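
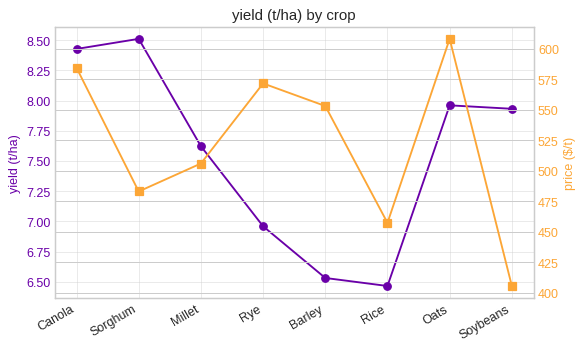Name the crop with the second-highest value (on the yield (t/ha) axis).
Canola

Top 3 (on the yield (t/ha) axis): Sorghum ≈ 8.6, Canola ≈ 8.4, Oats ≈ 8.0.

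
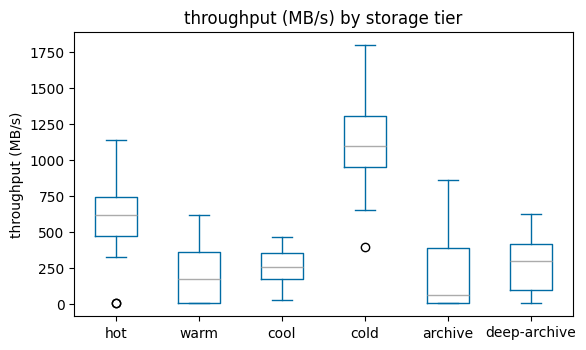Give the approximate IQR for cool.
Q3 ≈ 400, Q1 ≈ 200; IQR ≈ 200.

≈ 200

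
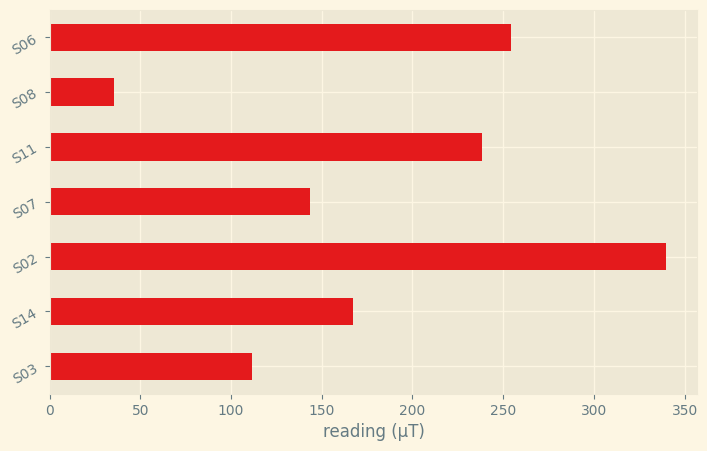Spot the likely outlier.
S02

S02 ≈ 350; the rest sit between ≈ 50 and ≈ 250.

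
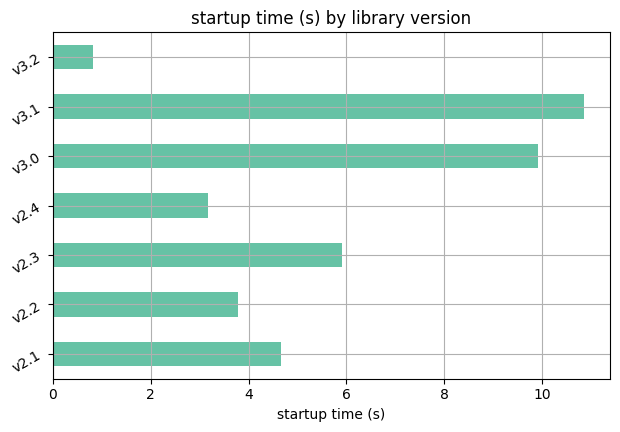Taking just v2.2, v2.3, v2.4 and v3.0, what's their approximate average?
≈ 6

(4 + 6 + 3 + 10) / 4 ≈ 6.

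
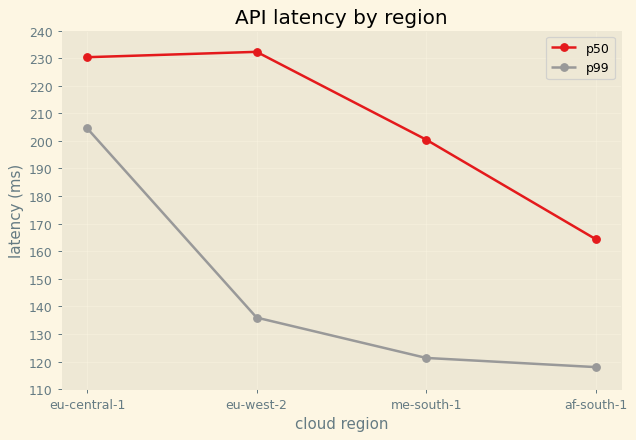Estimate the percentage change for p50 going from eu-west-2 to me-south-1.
≈ -13%

eu-west-2 ≈ 230, me-south-1 ≈ 200; (200 − 230) / 230 ≈ -13%.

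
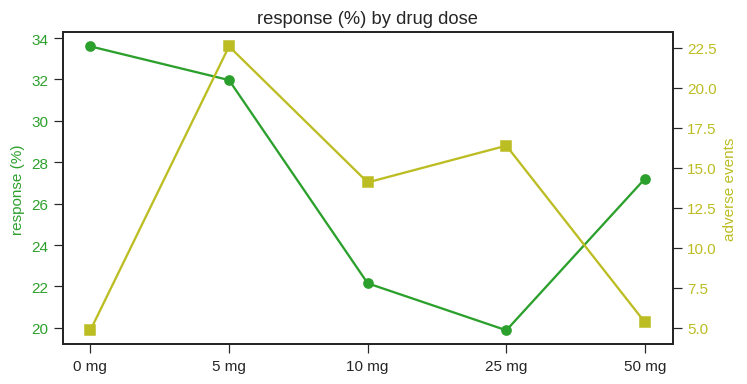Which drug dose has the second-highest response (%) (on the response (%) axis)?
Top 3 (on the response (%) axis): 0 mg ≈ 34, 5 mg ≈ 32, 50 mg ≈ 28.

5 mg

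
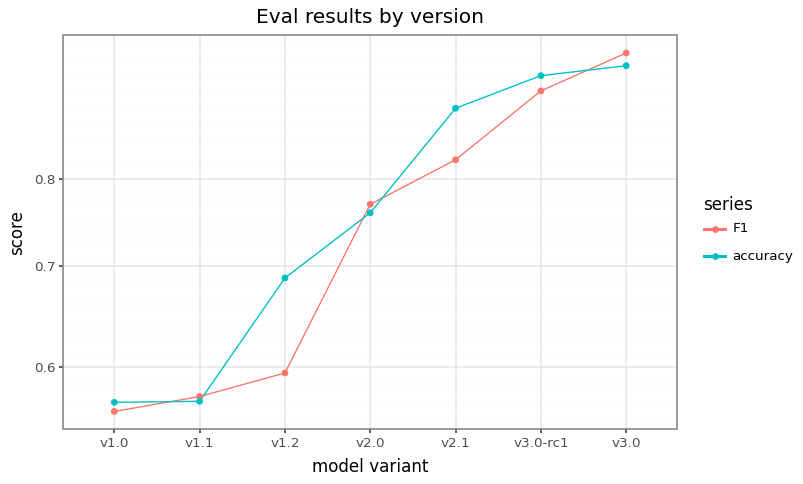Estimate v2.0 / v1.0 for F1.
≈ 1.36×

v2.0 ≈ 0.75, v1.0 ≈ 0.55; 0.75/0.55 ≈ 1.36.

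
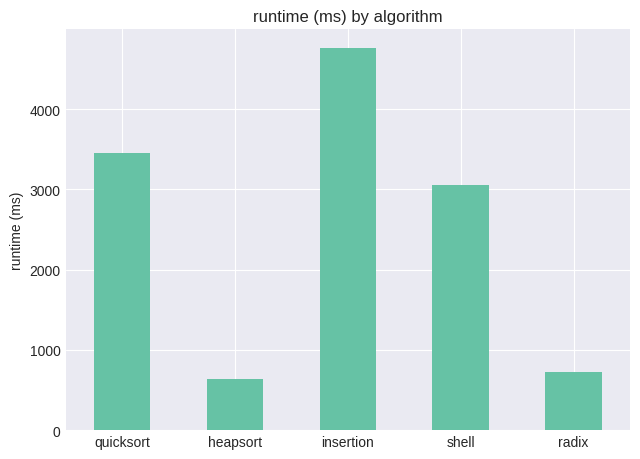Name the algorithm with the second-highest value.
quicksort

Top 3: insertion ≈ 5000, quicksort ≈ 3500, shell ≈ 3000.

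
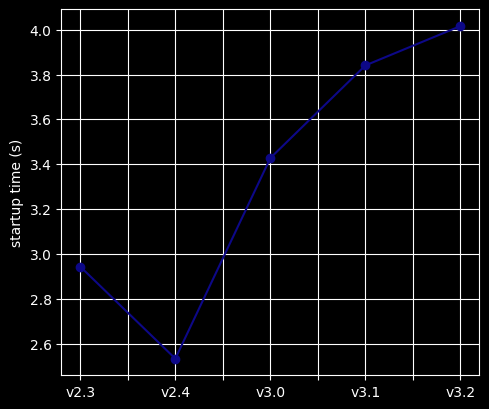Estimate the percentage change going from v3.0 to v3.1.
≈ +11.8%

v3.0 ≈ 3.4, v3.1 ≈ 3.8; (3.8 − 3.4) / 3.4 ≈ +11.8%.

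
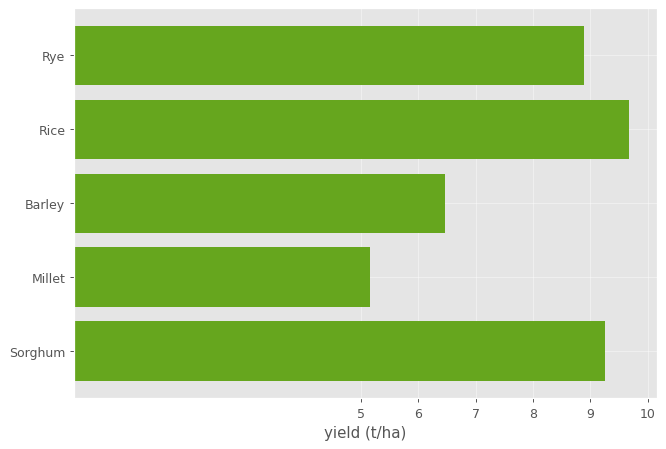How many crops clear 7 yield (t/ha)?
Above 7: Rye, Rice, Sorghum.

3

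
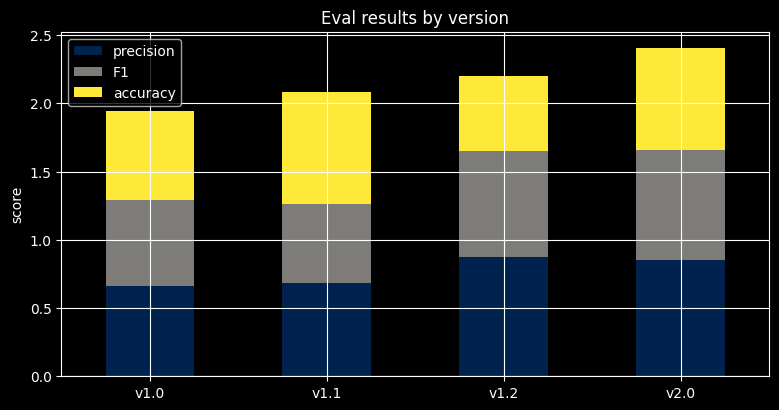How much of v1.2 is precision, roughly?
≈ 1.0

precision top ≈ 1.0, bottom ≈ 0.0; segment ≈ 1.0.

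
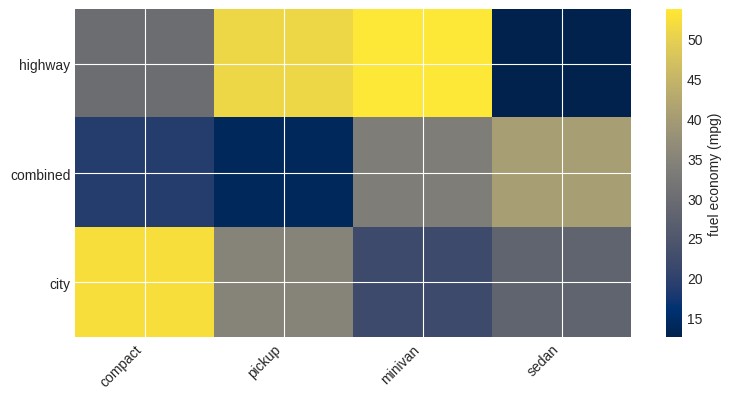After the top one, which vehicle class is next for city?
Top 3 for city: compact ≈ 50, pickup ≈ 35, sedan ≈ 30.

pickup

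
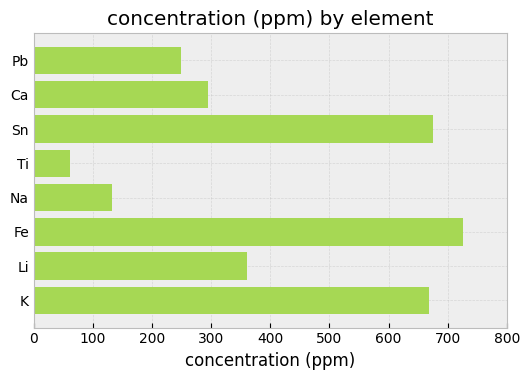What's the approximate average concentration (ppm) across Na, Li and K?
(100 + 400 + 700) / 3 ≈ 400.

≈ 400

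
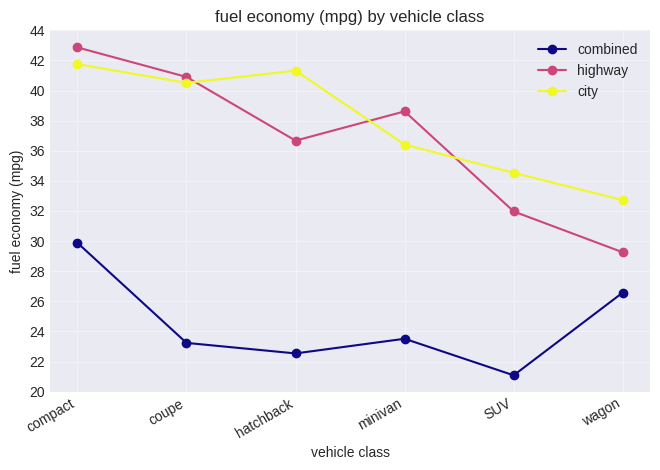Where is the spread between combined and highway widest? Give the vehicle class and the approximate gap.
coupe: combined ≈ 24, highway ≈ 40 → gap ≈ 16. Next-largest (minivan) is only ≈ 14.

coupe, ≈ 16 mpg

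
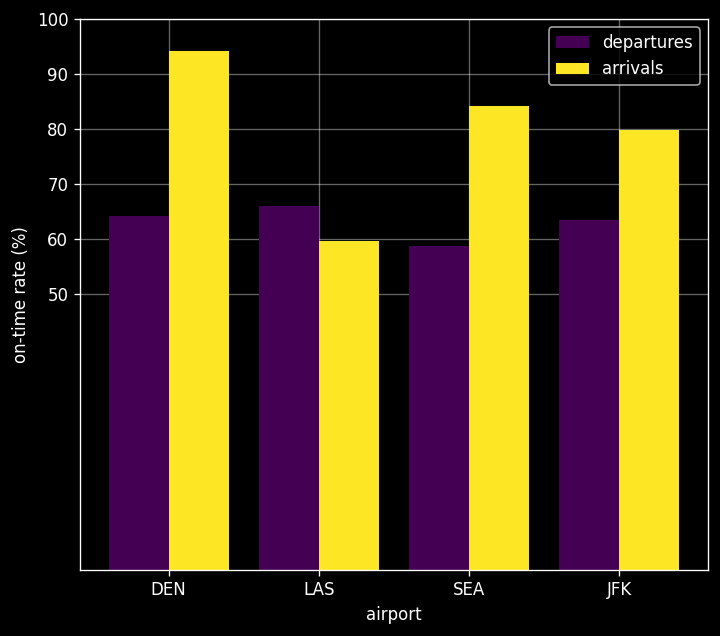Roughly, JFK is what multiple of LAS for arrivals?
JFK ≈ 80, LAS ≈ 60; 80/60 ≈ 1.33.

≈ 1.33×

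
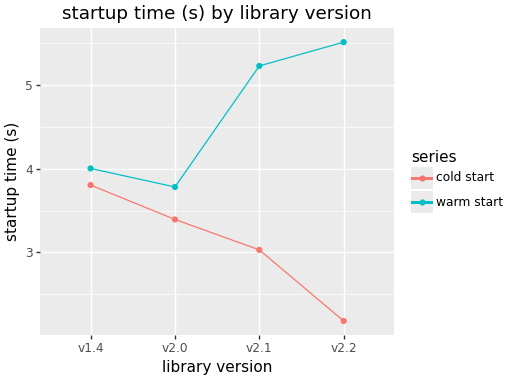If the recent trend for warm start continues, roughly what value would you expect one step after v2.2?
≈ 6.25

Last three: 4.0, 5.0, 5.5 → slope ≈ 0.75/step → next ≈ 6.25.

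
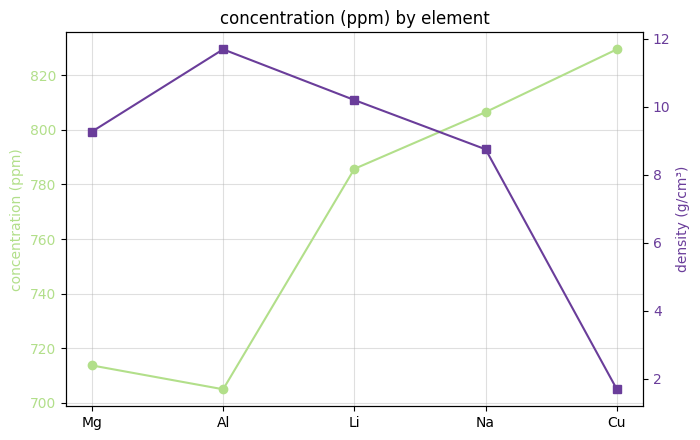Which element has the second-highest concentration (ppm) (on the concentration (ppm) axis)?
Na

Top 3 (on the concentration (ppm) axis): Cu ≈ 820, Na ≈ 800, Li ≈ 780.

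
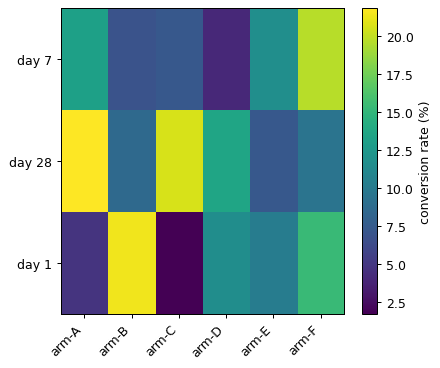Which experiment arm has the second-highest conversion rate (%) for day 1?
arm-F

Top 3 for day 1: arm-B ≈ 22, arm-F ≈ 16, arm-D ≈ 12.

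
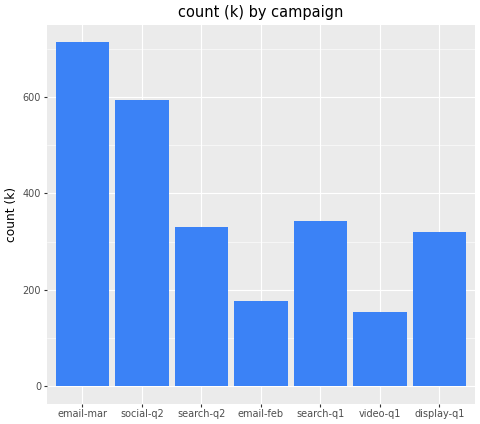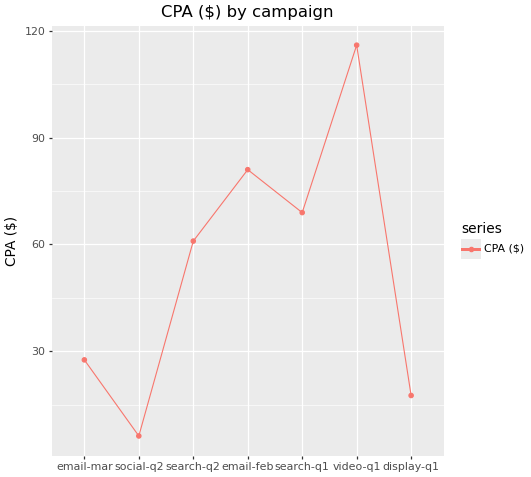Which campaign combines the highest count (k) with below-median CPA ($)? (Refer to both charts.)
email-mar

Chart 2 median CPA ($) ≈ 60; below-median campaigns: email-mar, social-q2, display-q1. Among those, email-mar has the highest count (k) (≈ 700).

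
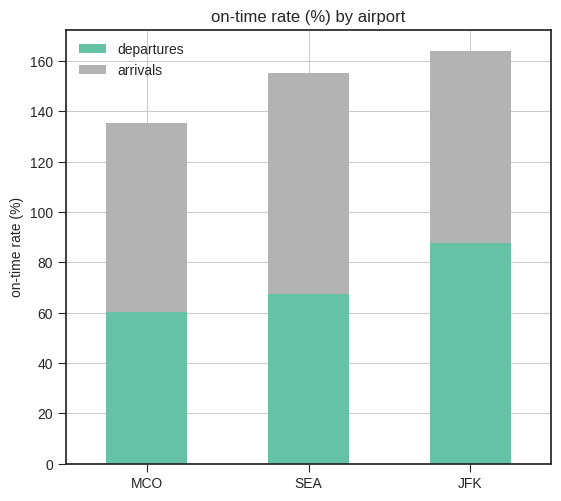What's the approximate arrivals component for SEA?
≈ 100

arrivals top ≈ 160, bottom ≈ 60; segment ≈ 100.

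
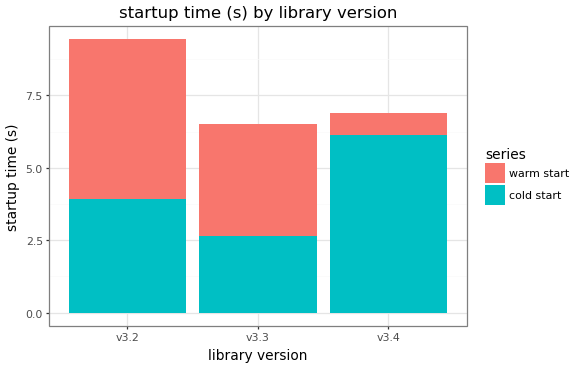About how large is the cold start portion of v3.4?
≈ 6

cold start top ≈ 6, bottom ≈ 0; segment ≈ 6.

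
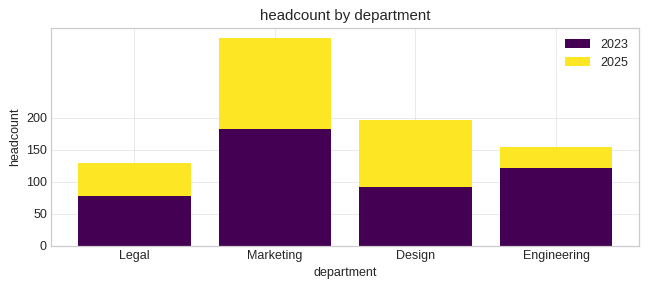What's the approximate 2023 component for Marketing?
2023 top ≈ 200, bottom ≈ 0; segment ≈ 200.

≈ 200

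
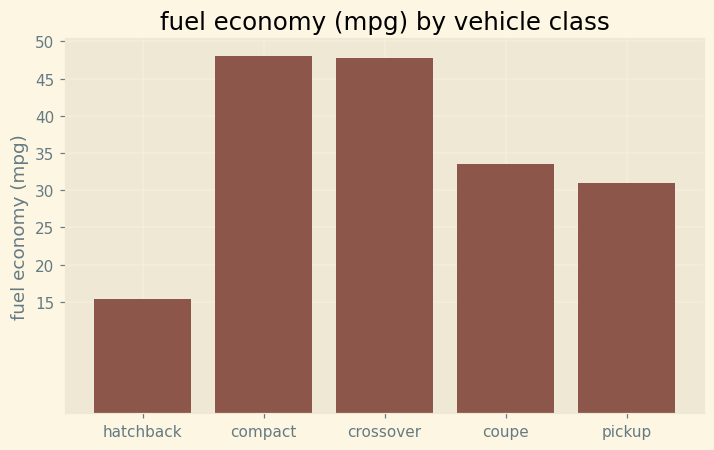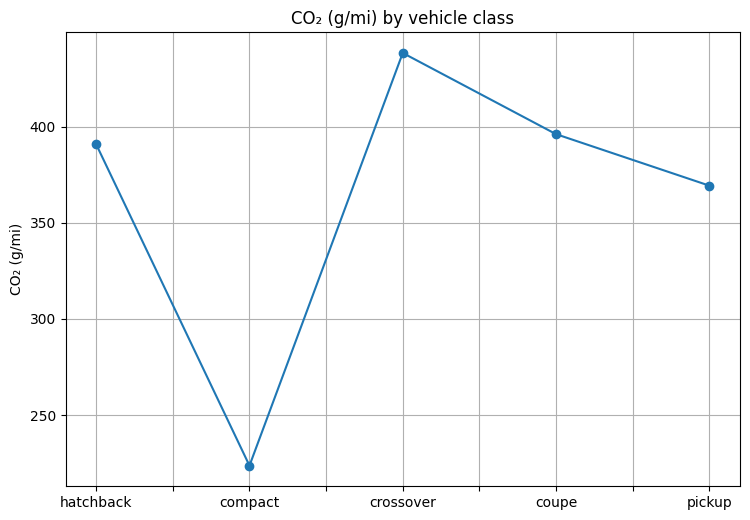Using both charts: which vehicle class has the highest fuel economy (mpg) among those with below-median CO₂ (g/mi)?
Chart 2 median CO₂ (g/mi) ≈ 400; below-median vehicle classes: compact, pickup. Among those, compact has the highest fuel economy (mpg) (≈ 50).

compact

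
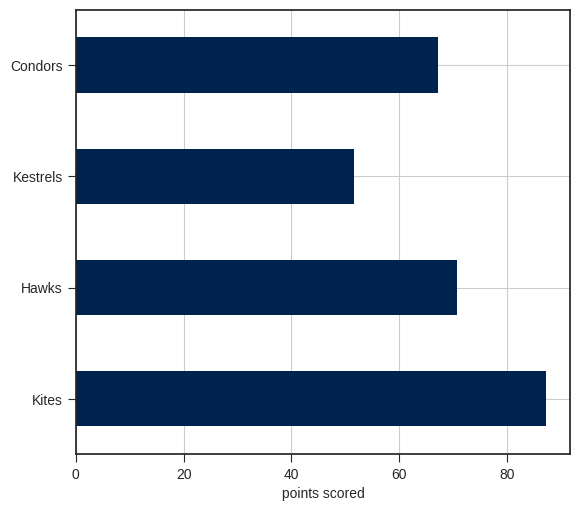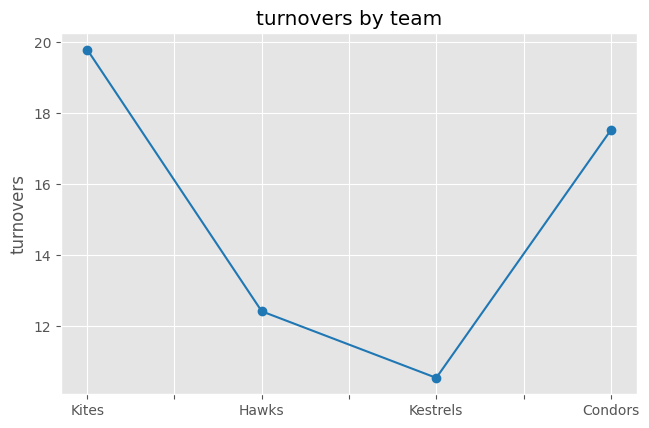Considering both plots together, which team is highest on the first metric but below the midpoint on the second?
Chart 2 median turnovers ≈ 14; below-median teams: Hawks, Kestrels. Among those, Hawks has the highest points scored (≈ 70).

Hawks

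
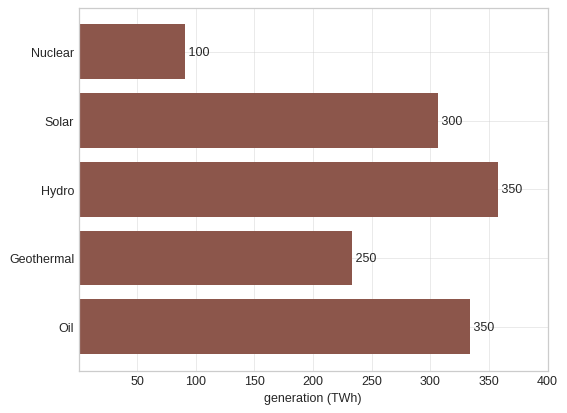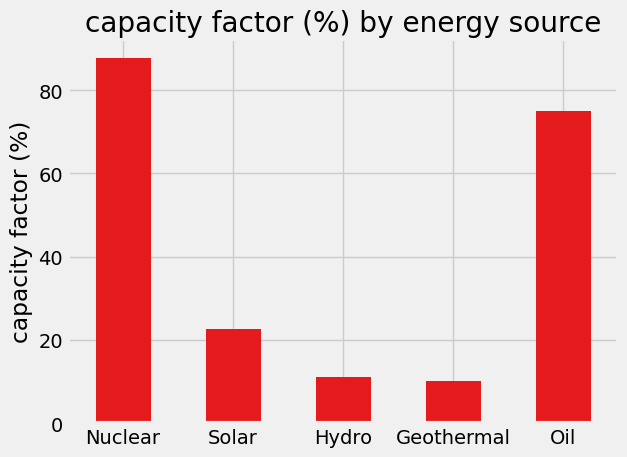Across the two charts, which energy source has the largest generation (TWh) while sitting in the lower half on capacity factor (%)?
Hydro

Chart 2 median capacity factor (%) ≈ 20; below-median energy sources: Hydro, Geothermal. Among those, Hydro has the highest generation (TWh) (≈ 350).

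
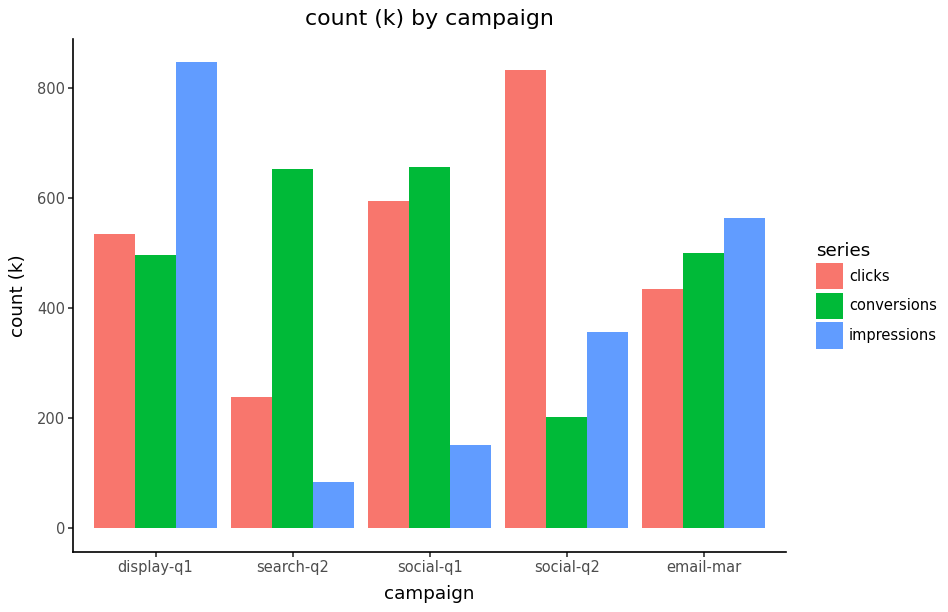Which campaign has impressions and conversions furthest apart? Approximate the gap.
search-q2: impressions ≈ 100, conversions ≈ 700 → gap ≈ 600. Next-largest (social-q1) is only ≈ 500.

search-q2, ≈ 600 k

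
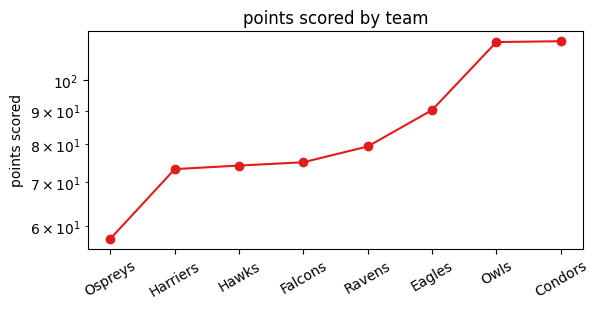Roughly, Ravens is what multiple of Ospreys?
≈ 1.45×

Ravens ≈ 80, Ospreys ≈ 55; 80/55 ≈ 1.45.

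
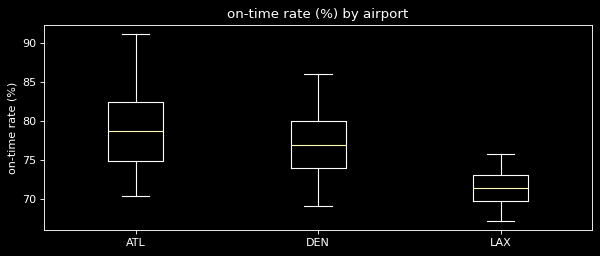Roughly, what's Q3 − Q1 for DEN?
Q3 ≈ 80, Q1 ≈ 74; IQR ≈ 6.

≈ 6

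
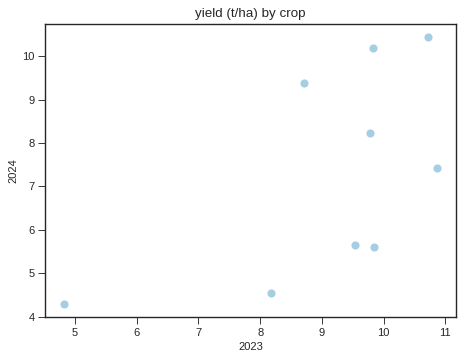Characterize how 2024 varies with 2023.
positive, moderate

Points are positively correlated; moderate (|r| ≈ 0.6).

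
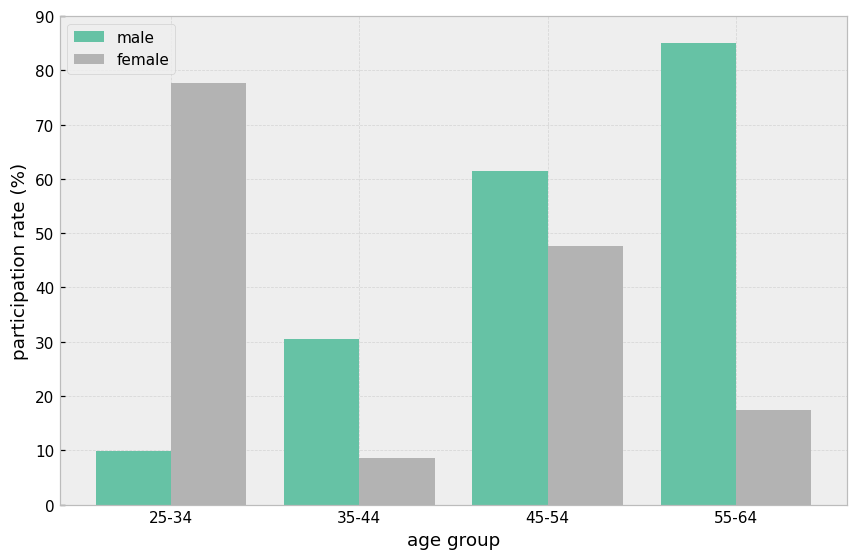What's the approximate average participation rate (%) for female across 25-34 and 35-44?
≈ 45

(80 + 10) / 2 ≈ 45.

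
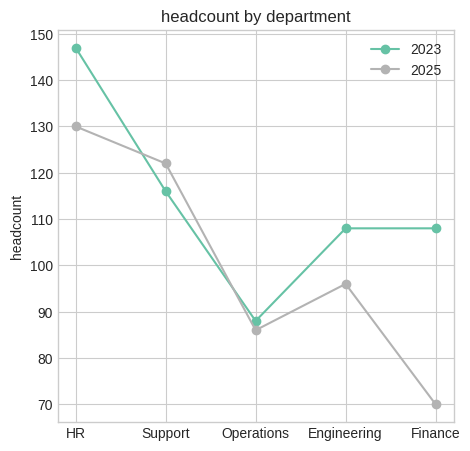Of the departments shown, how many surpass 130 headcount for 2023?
Above 130: HR.

1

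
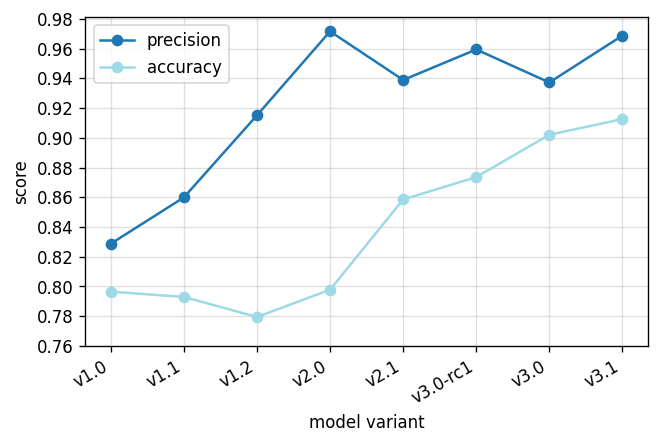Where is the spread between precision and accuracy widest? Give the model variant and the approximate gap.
v2.0, ≈ 0.18

v2.0: precision ≈ 0.98, accuracy ≈ 0.80 → gap ≈ 0.18. Next-largest (v1.2) is only ≈ 0.14.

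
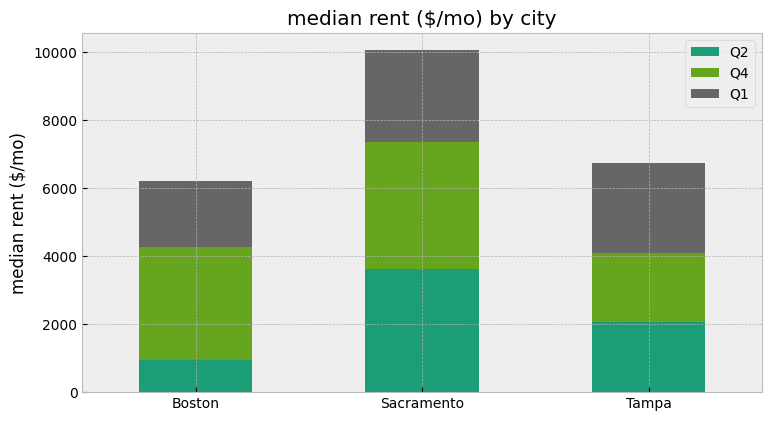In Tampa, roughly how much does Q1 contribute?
≈ 3000

Q1 top ≈ 7000, bottom ≈ 4000; segment ≈ 3000.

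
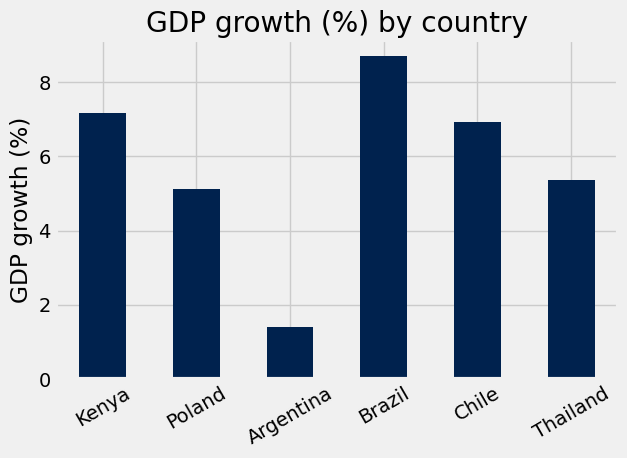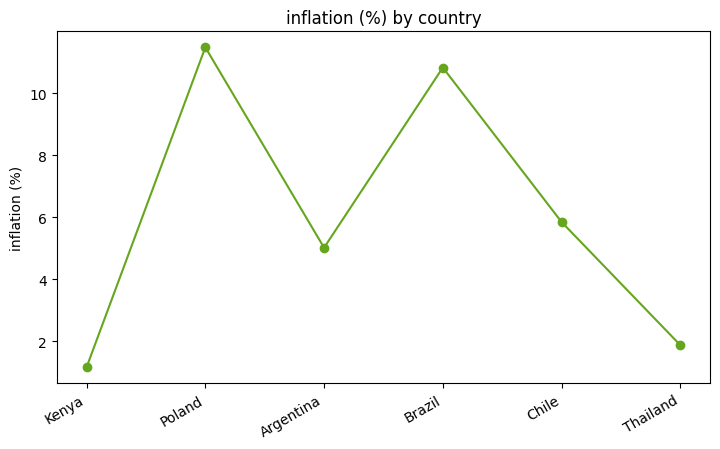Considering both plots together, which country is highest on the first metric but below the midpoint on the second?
Kenya

Chart 2 median inflation (%) ≈ 6; below-median countries: Kenya, Argentina, Thailand. Among those, Kenya has the highest GDP growth (%) (≈ 7).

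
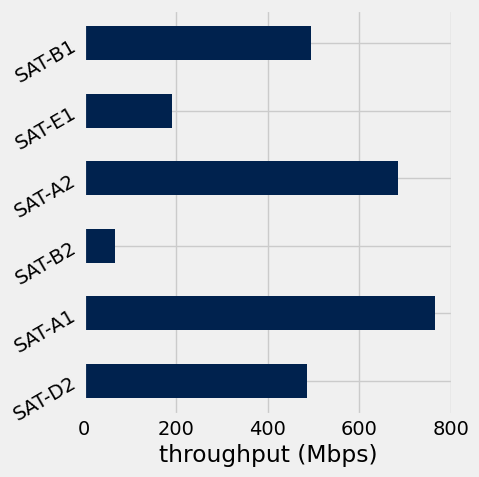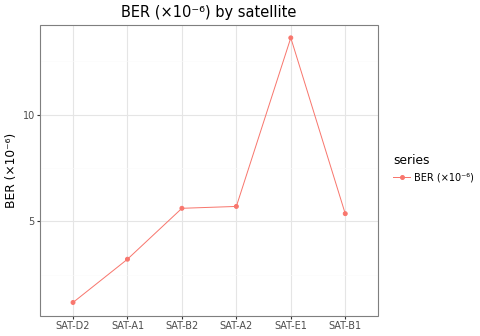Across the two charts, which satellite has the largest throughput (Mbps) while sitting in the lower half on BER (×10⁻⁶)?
Chart 2 median BER (×10⁻⁶) ≈ 6; below-median satellites: SAT-D2, SAT-A1, SAT-B1. Among those, SAT-A1 has the highest throughput (Mbps) (≈ 800).

SAT-A1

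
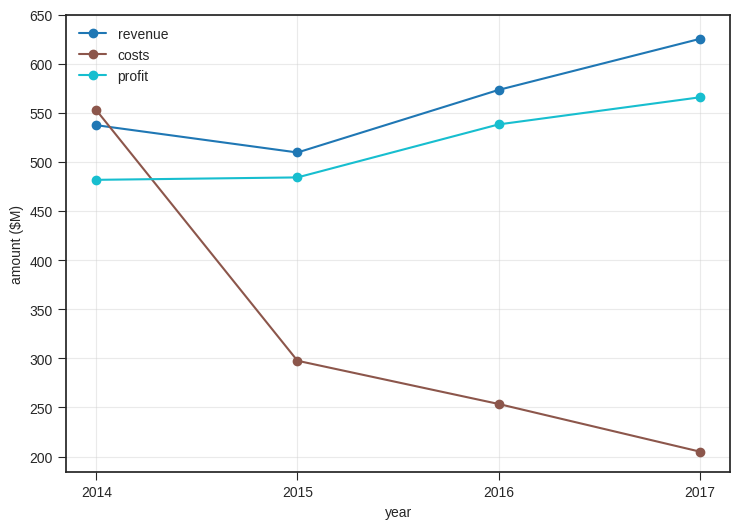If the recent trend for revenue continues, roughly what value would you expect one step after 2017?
Last three: 500, 550, 650 → slope ≈ 75/step → next ≈ 725.

≈ 725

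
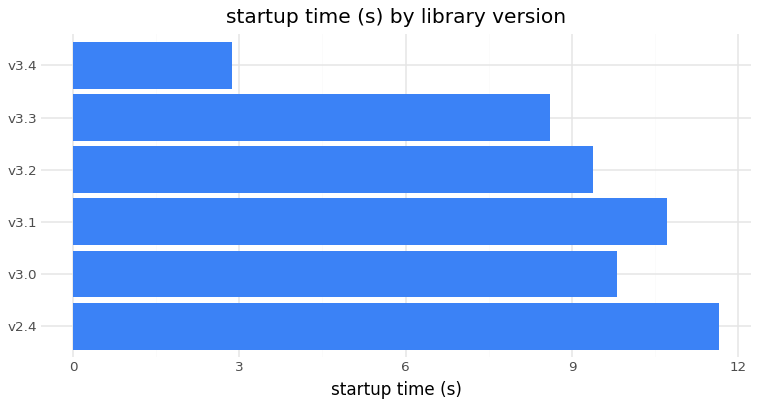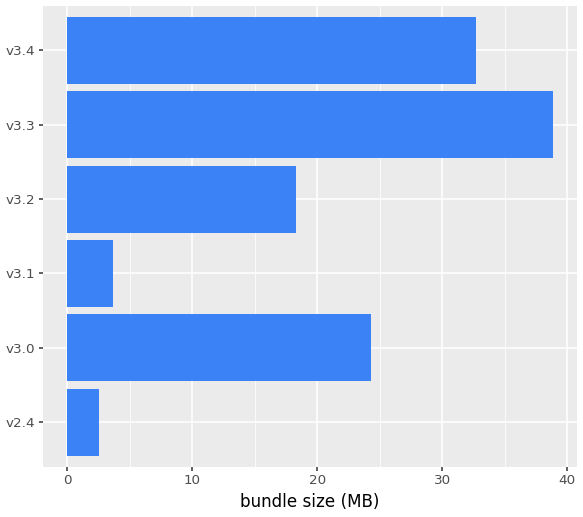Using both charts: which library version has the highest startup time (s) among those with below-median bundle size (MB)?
v2.4

Chart 2 median bundle size (MB) ≈ 20; below-median library versions: v2.4, v3.1, v3.2. Among those, v2.4 has the highest startup time (s) (≈ 12).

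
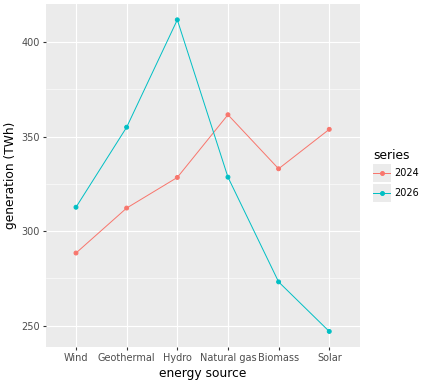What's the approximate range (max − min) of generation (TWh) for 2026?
≈ 180

Max Hydro ≈ 420, min Solar ≈ 240; range ≈ 180.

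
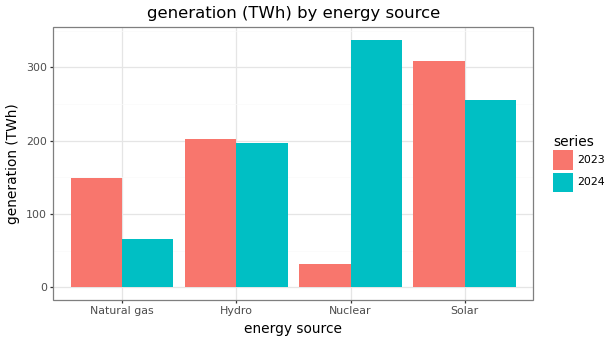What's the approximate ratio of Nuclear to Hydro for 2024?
≈ 1.75×

Nuclear ≈ 350, Hydro ≈ 200; 350/200 ≈ 1.75.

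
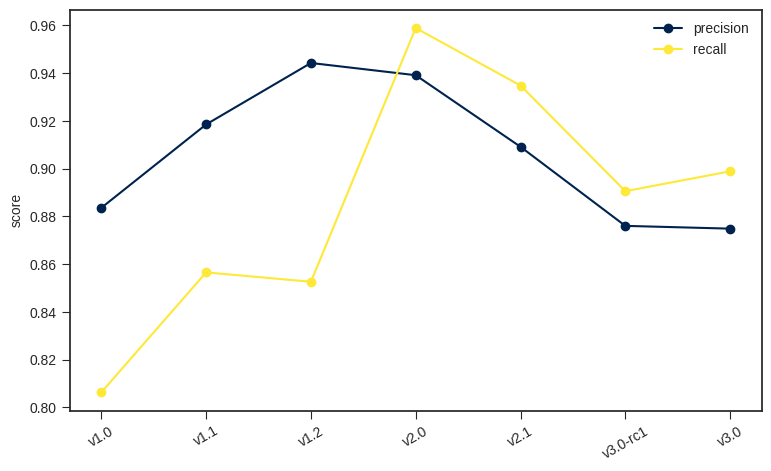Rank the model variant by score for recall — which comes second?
Top 3 for recall: v2.0 ≈ 0.96, v2.1 ≈ 0.94, v3.0 ≈ 0.90.

v2.1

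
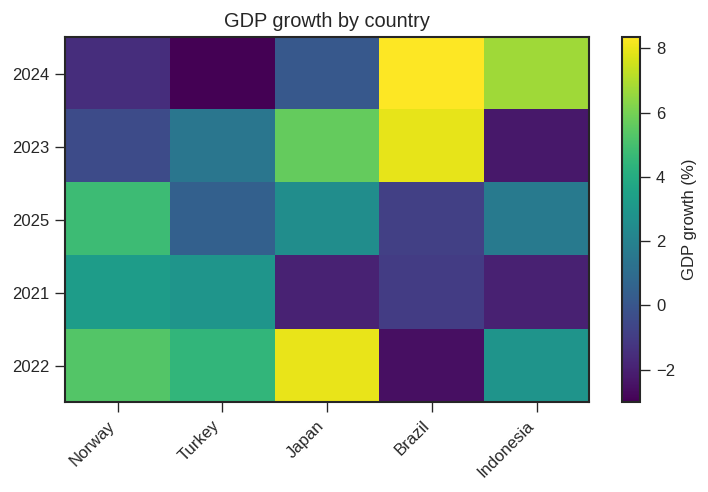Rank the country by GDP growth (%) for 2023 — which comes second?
Top 3 for 2023: Brazil ≈ 8, Japan ≈ 6, Turkey ≈ 1.

Japan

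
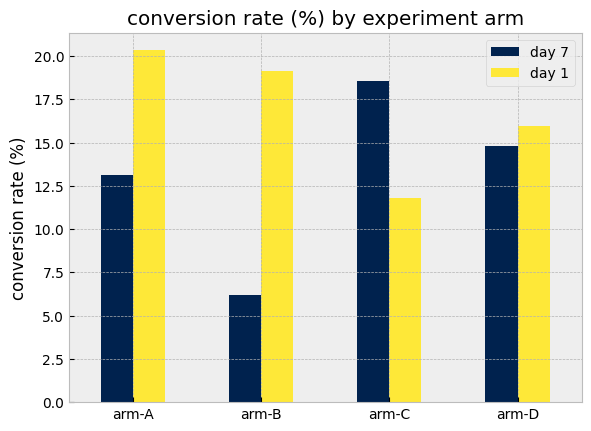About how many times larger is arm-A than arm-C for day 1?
arm-A ≈ 20, arm-C ≈ 12; 20/12 ≈ 1.67.

≈ 1.67×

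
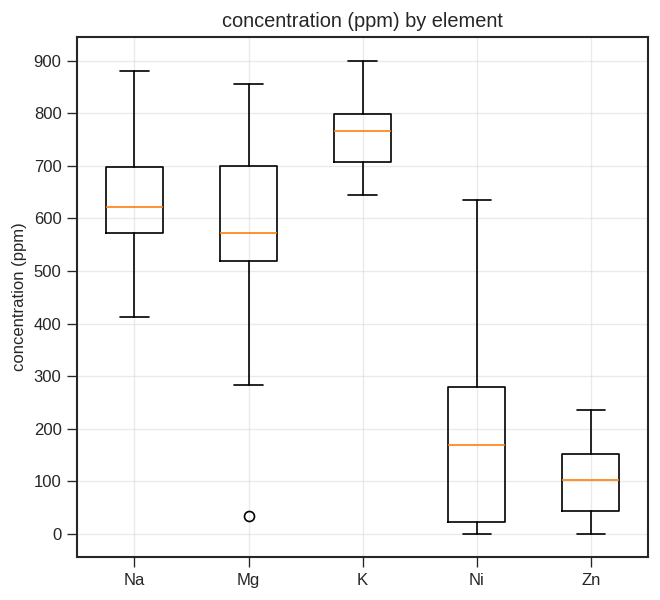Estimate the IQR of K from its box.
≈ 100

Q3 ≈ 800, Q1 ≈ 700; IQR ≈ 100.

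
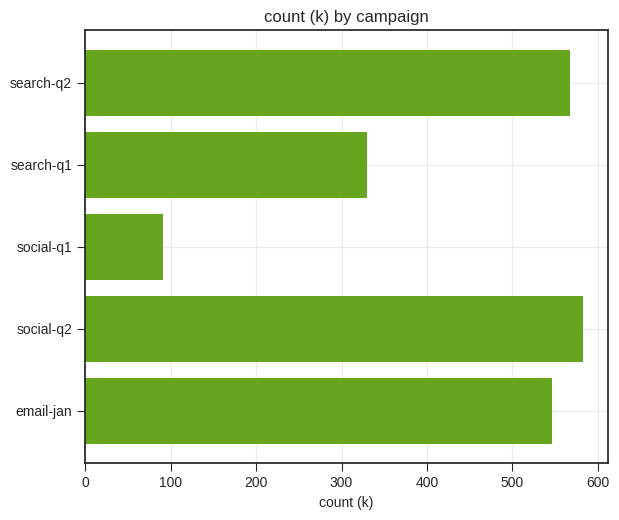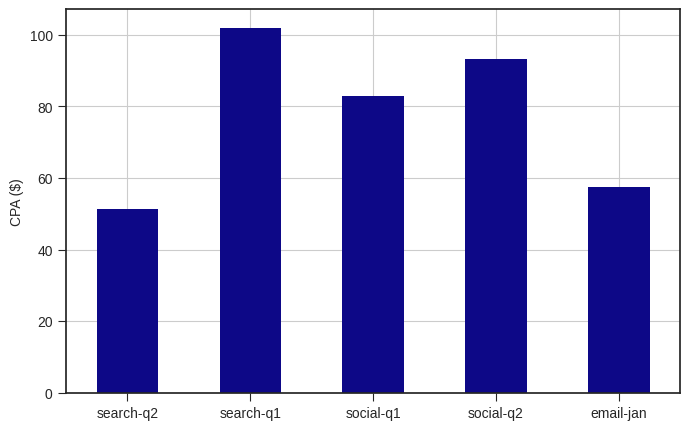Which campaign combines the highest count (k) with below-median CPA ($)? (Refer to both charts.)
Chart 2 median CPA ($) ≈ 80; below-median campaigns: search-q2, email-jan. Among those, search-q2 has the highest count (k) (≈ 600).

search-q2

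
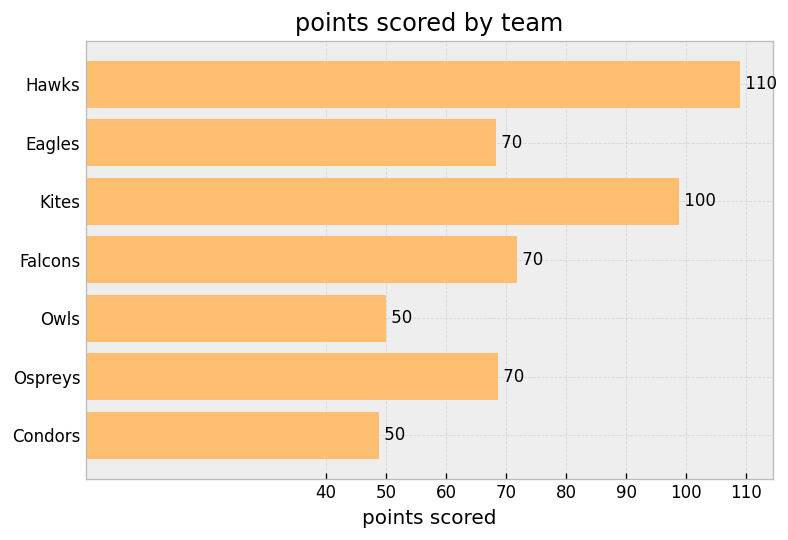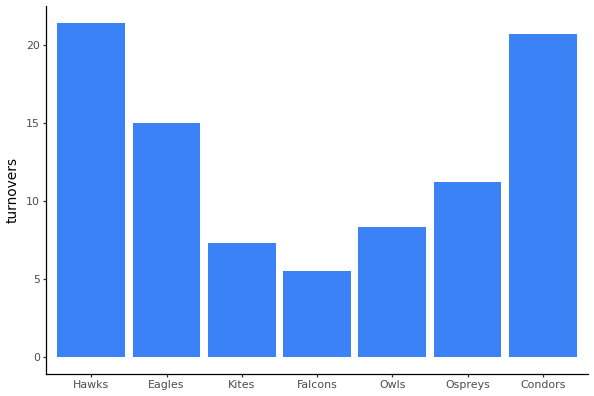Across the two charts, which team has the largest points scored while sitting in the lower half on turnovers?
Chart 2 median turnovers ≈ 12; below-median teams: Kites, Falcons, Owls. Among those, Kites has the highest points scored (≈ 100).

Kites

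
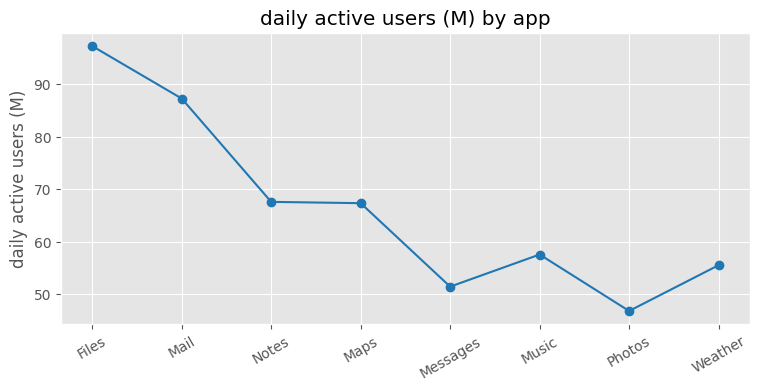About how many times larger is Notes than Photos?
≈ 1.56×

Notes ≈ 70, Photos ≈ 45; 70/45 ≈ 1.56.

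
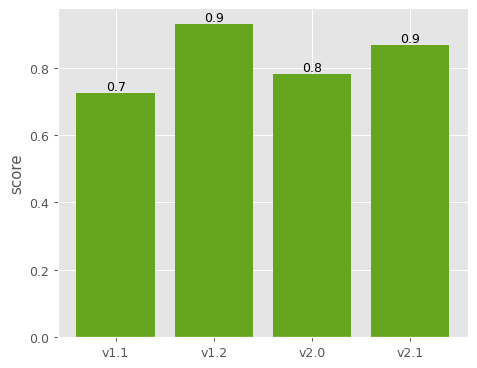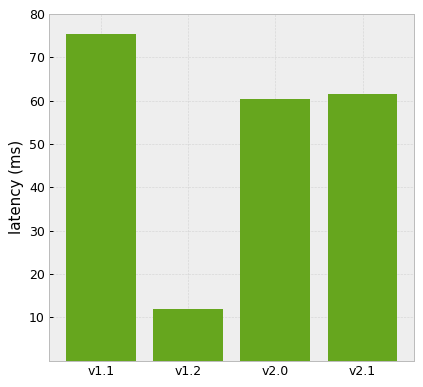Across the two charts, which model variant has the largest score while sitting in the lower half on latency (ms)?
v1.2

Chart 2 median latency (ms) ≈ 60; below-median model variants: v1.2, v2.0. Among those, v1.2 has the highest score (≈ 0.9).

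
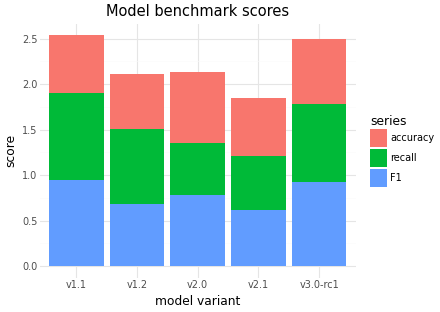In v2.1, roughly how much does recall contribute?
recall top ≈ 1.0, bottom ≈ 0.5; segment ≈ 0.5.

≈ 0.5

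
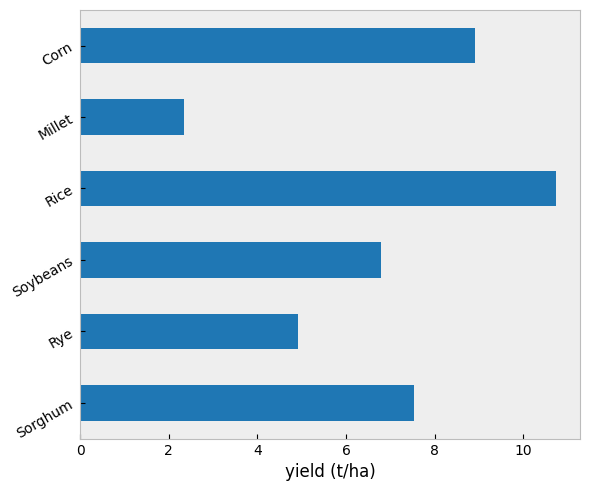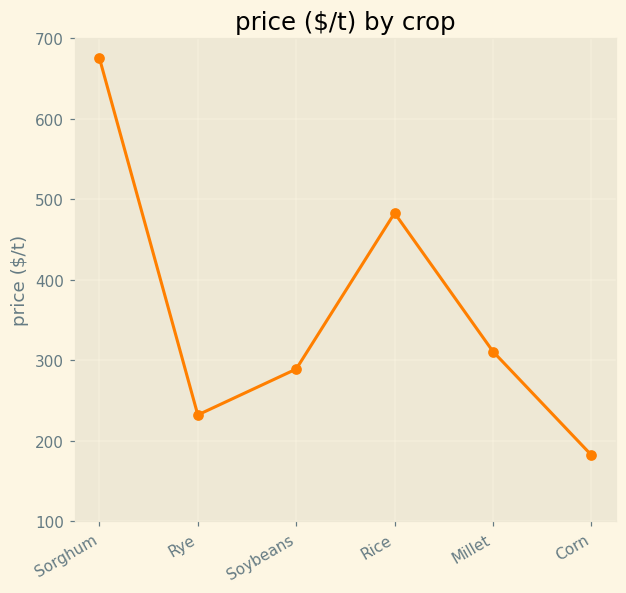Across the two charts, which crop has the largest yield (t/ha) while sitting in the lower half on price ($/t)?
Corn

Chart 2 median price ($/t) ≈ 300; below-median crops: Rye, Soybeans, Corn. Among those, Corn has the highest yield (t/ha) (≈ 9).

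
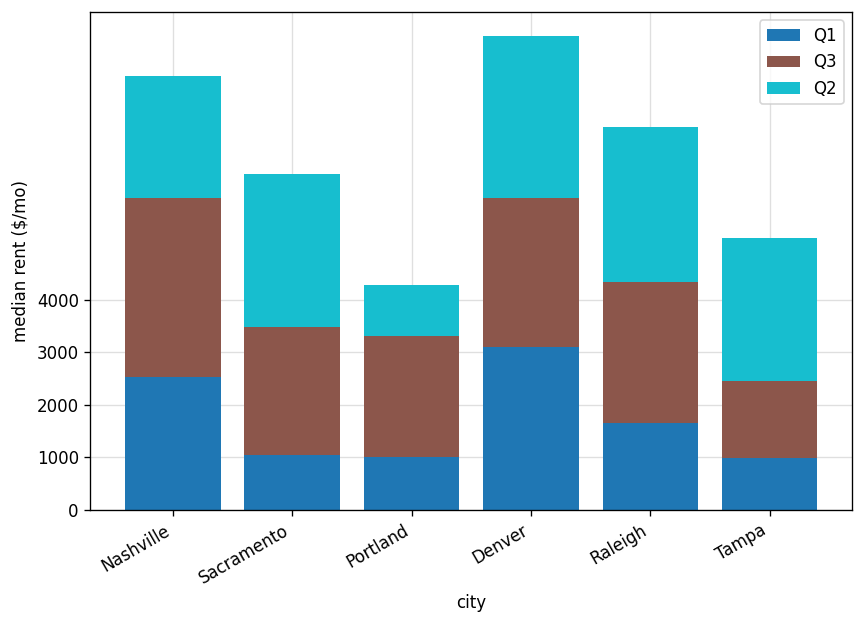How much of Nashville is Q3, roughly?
Q3 top ≈ 6000, bottom ≈ 3000; segment ≈ 3000.

≈ 3000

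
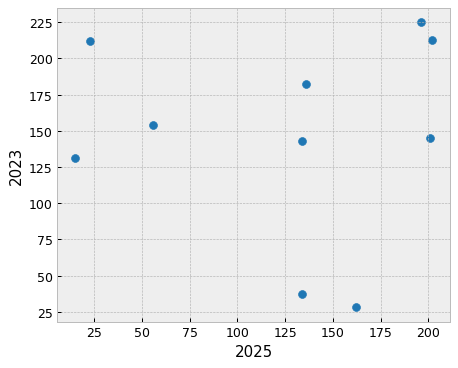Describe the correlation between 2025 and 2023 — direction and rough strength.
no clear correlation

Points are roughly uncorrelated; weak (|r| ≈ 0.0).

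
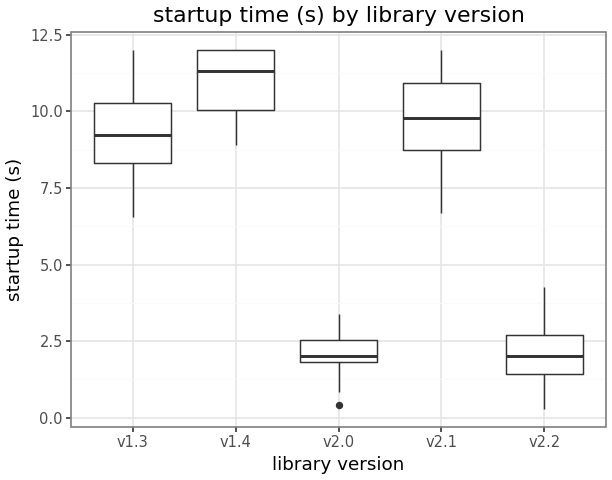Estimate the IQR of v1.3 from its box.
Q3 ≈ 10, Q1 ≈ 8; IQR ≈ 2.

≈ 2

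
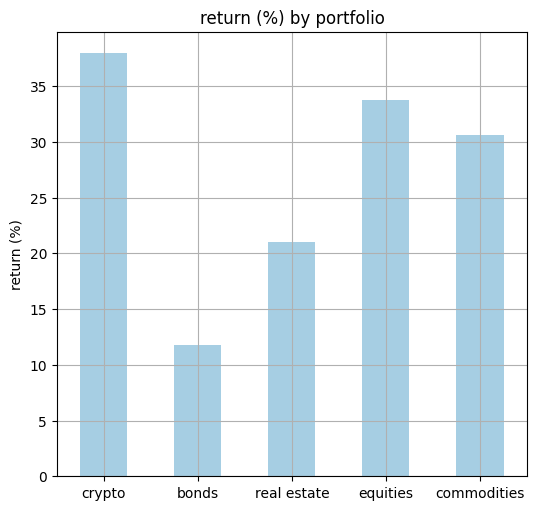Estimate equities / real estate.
≈ 1.75×

equities ≈ 35, real estate ≈ 20; 35/20 ≈ 1.75.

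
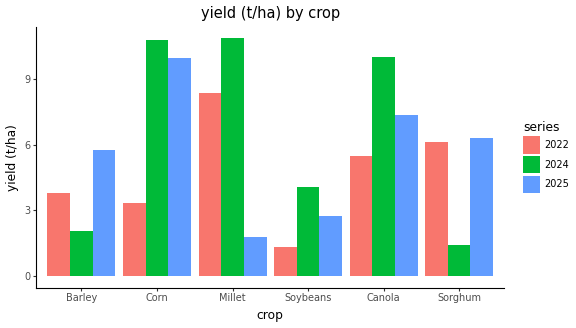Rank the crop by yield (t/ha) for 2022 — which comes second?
Sorghum

Top 3 for 2022: Millet ≈ 8, Sorghum ≈ 6, Canola ≈ 5.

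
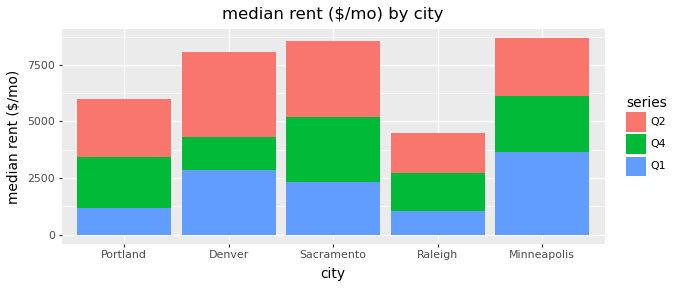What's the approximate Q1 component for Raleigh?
≈ 1000

Q1 top ≈ 1000, bottom ≈ 0; segment ≈ 1000.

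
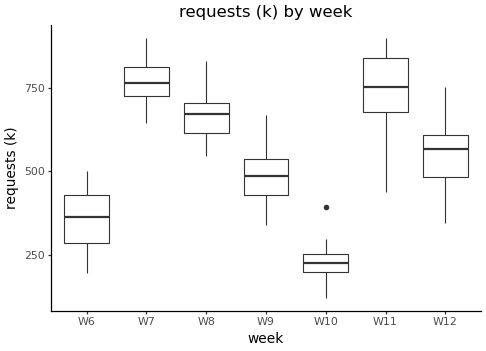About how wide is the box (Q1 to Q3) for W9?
≈ 100

Q3 ≈ 550, Q1 ≈ 450; IQR ≈ 100.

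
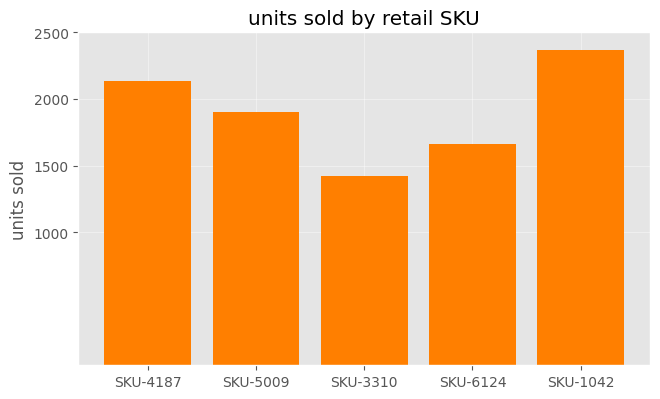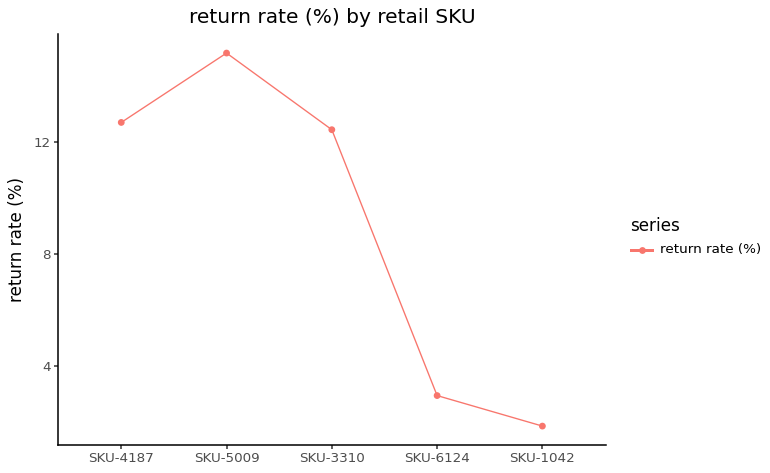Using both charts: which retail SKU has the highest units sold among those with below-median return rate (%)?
Chart 2 median return rate (%) ≈ 12; below-median retail SKUs: SKU-6124, SKU-1042. Among those, SKU-1042 has the highest units sold (≈ 2500).

SKU-1042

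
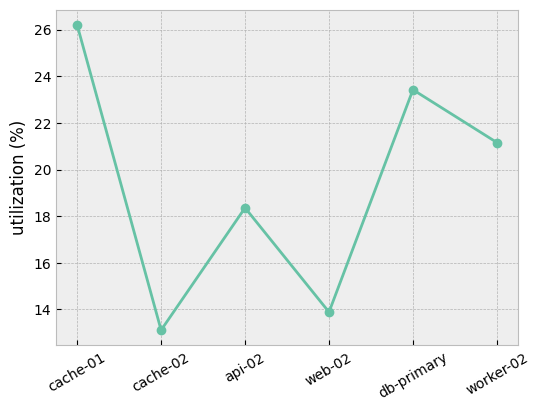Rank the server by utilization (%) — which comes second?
Top 3: cache-01 ≈ 26, db-primary ≈ 24, worker-02 ≈ 22.

db-primary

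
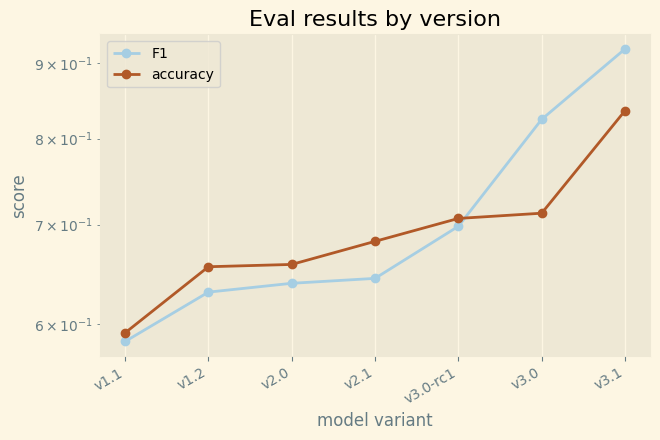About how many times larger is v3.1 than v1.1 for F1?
v3.1 ≈ 0.90, v1.1 ≈ 0.60; 0.90/0.60 ≈ 1.5.

≈ 1.5×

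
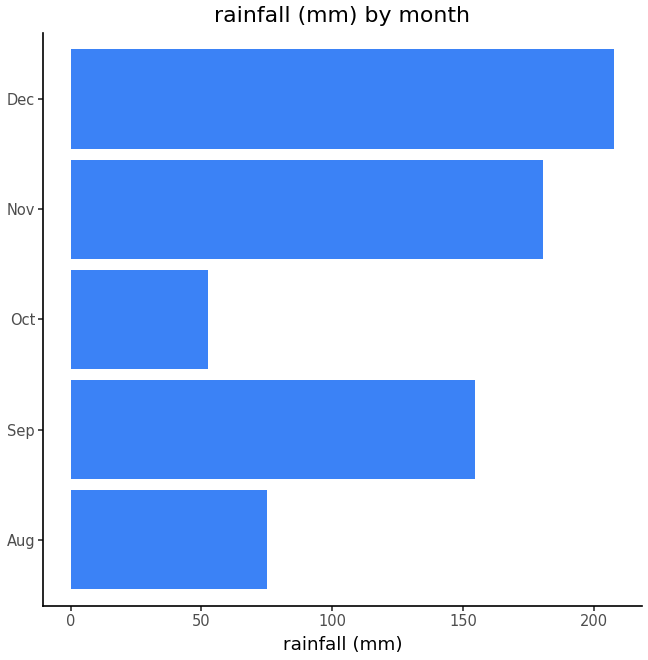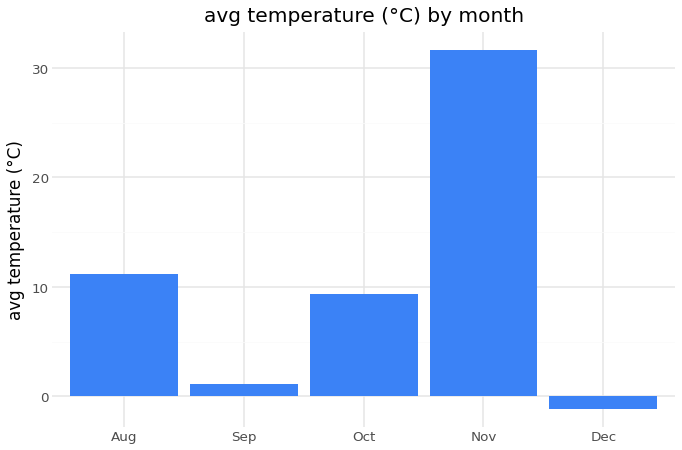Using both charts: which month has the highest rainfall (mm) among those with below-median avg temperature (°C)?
Chart 2 median avg temperature (°C) ≈ 10; below-median months: Sep, Dec. Among those, Dec has the highest rainfall (mm) (≈ 200).

Dec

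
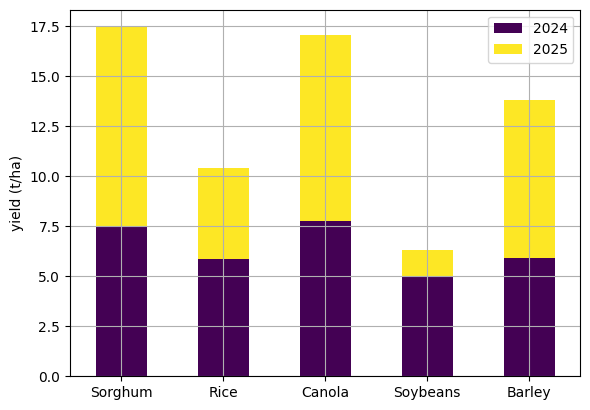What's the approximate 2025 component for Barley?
2025 top ≈ 14, bottom ≈ 6; segment ≈ 8.

≈ 8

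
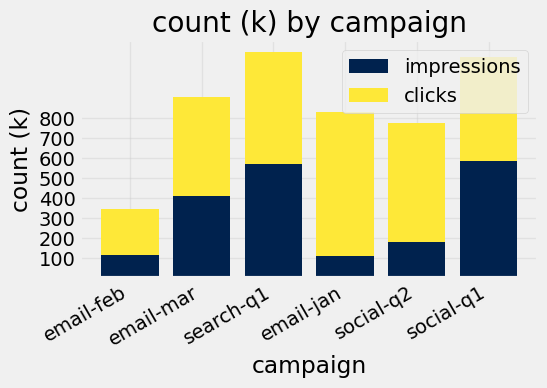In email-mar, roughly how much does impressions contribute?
≈ 400

impressions top ≈ 400, bottom ≈ 0; segment ≈ 400.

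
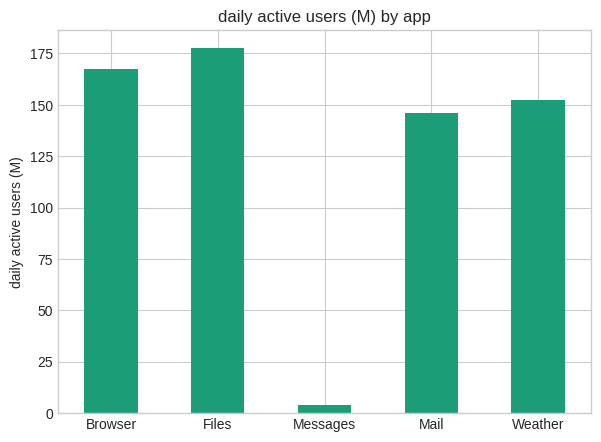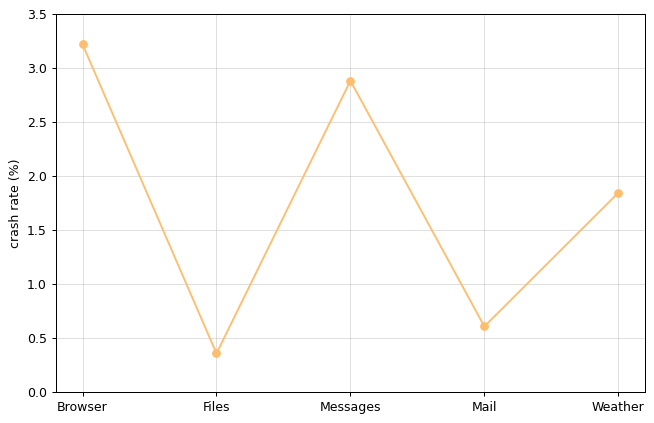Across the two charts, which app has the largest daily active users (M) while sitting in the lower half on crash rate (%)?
Chart 2 median crash rate (%) ≈ 2; below-median apps: Files, Mail. Among those, Files has the highest daily active users (M) (≈ 180).

Files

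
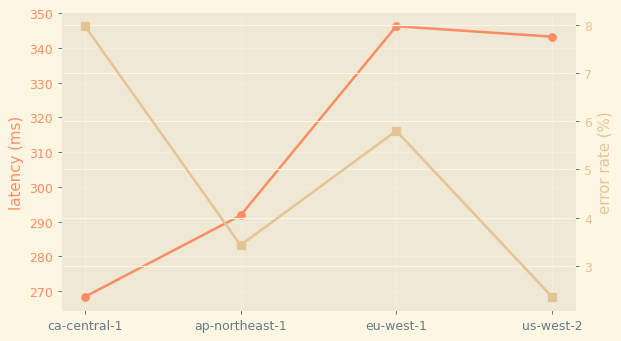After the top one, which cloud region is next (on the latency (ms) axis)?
Top 3 (on the latency (ms) axis): eu-west-1 ≈ 350, us-west-2 ≈ 340, ap-northeast-1 ≈ 290.

us-west-2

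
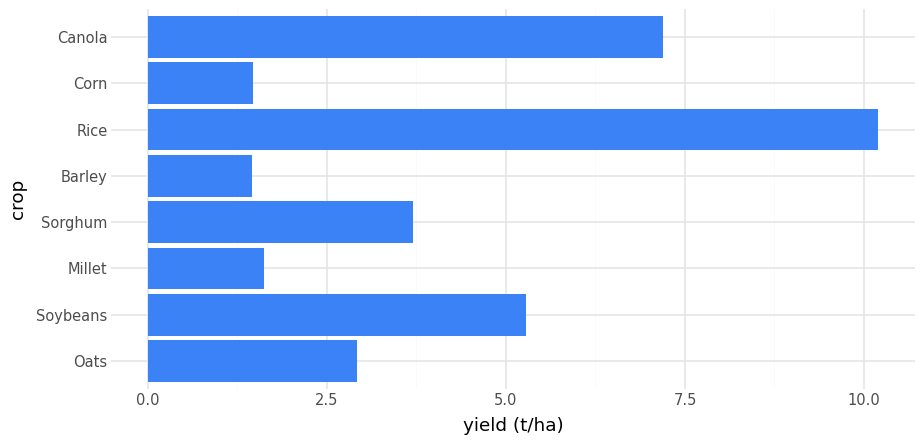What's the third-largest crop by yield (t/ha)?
Top 4: Rice ≈ 10, Canola ≈ 7, Soybeans ≈ 5, Sorghum ≈ 4.

Soybeans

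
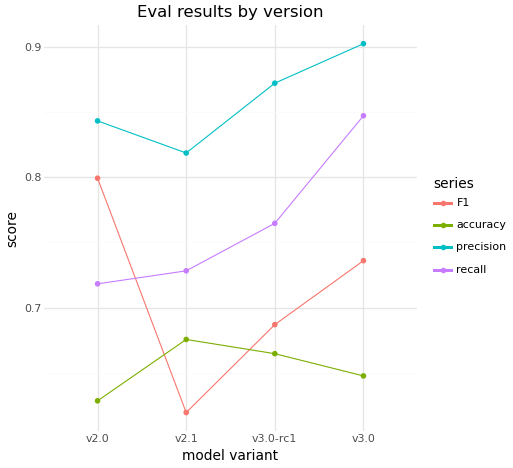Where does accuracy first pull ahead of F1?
v2.0: accuracy ≈ 0.65 vs F1 ≈ 0.80 (not yet); v2.1: accuracy ≈ 0.70 vs F1 ≈ 0.60 (first crossover).

v2.1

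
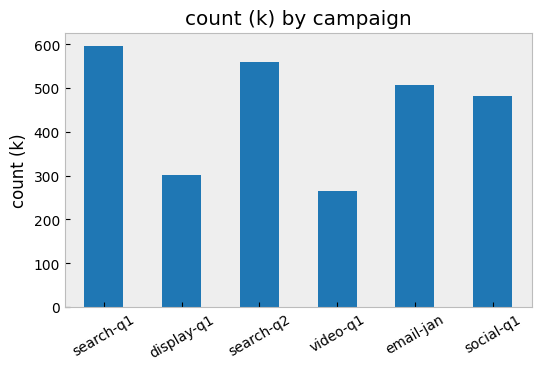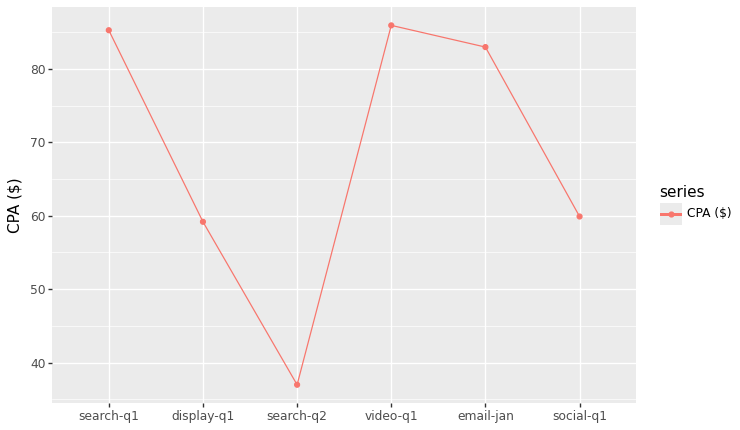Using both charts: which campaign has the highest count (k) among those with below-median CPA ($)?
Chart 2 median CPA ($) ≈ 70; below-median campaigns: display-q1, search-q2, social-q1. Among those, search-q2 has the highest count (k) (≈ 600).

search-q2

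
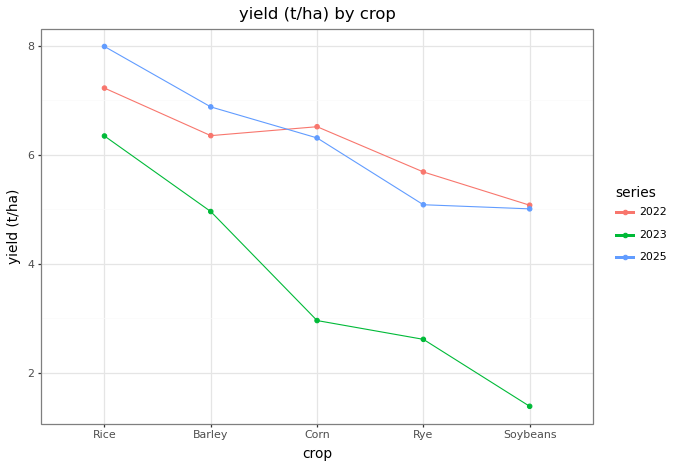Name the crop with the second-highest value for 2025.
Barley

Top 3 for 2025: Rice ≈ 8, Barley ≈ 7, Corn ≈ 6.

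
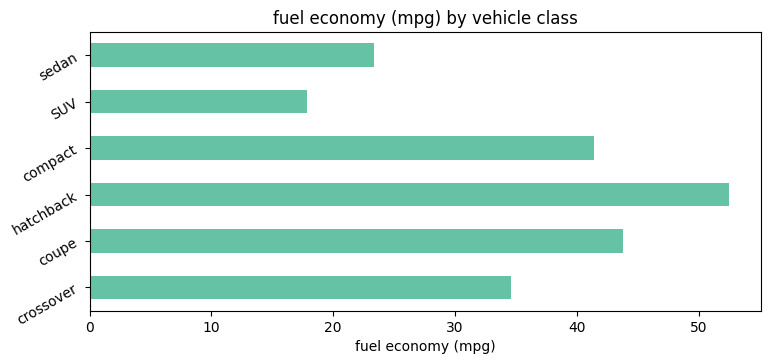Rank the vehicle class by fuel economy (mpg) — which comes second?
coupe

Top 3: hatchback ≈ 50, coupe ≈ 45, compact ≈ 40.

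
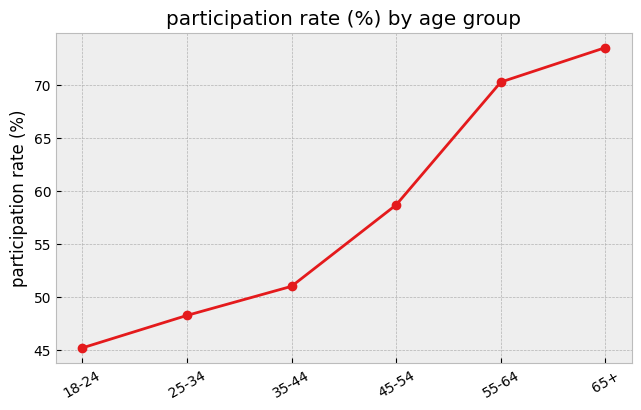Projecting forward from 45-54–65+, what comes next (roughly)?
Last three: 60, 70, 75 → slope ≈ 7.5/step → next ≈ 82.5.

≈ 82.5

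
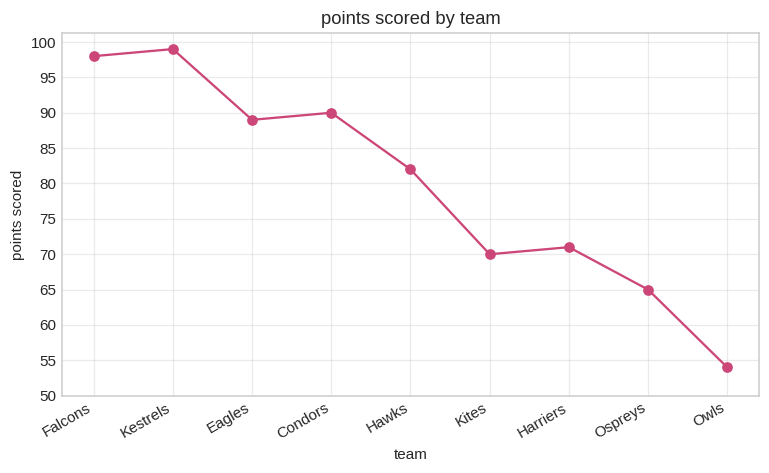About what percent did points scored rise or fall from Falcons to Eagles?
≈ -10%

Falcons ≈ 100, Eagles ≈ 90; (90 − 100) / 100 ≈ -10%.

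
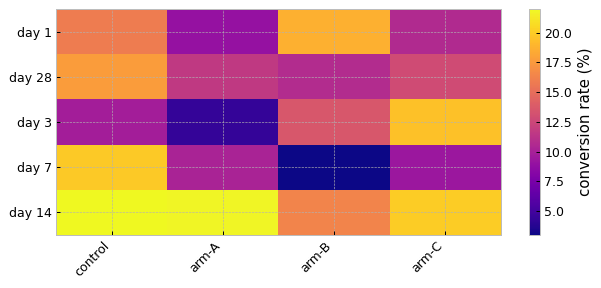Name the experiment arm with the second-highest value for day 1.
control

Top 3 for day 1: arm-B ≈ 18, control ≈ 16, arm-C ≈ 10.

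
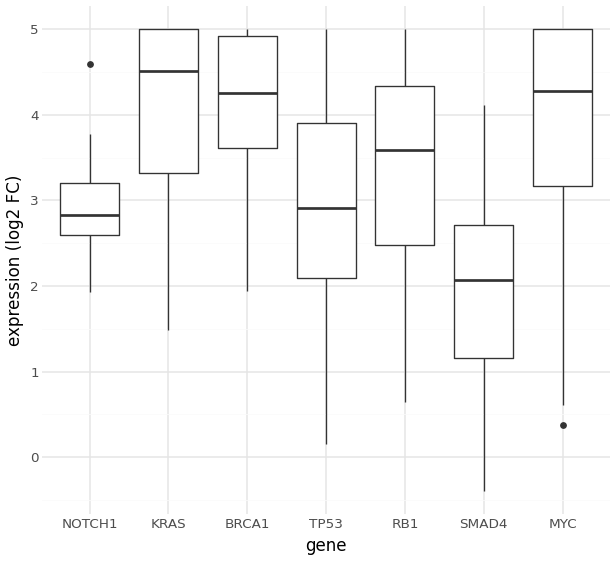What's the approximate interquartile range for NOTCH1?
Q3 ≈ 3.0, Q1 ≈ 2.5; IQR ≈ 0.5.

≈ 0.5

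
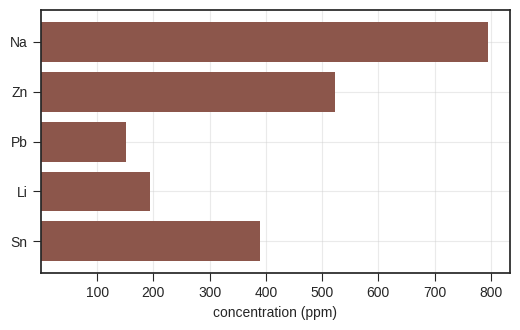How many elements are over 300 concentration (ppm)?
Above 300: Na, Zn, Sn.

3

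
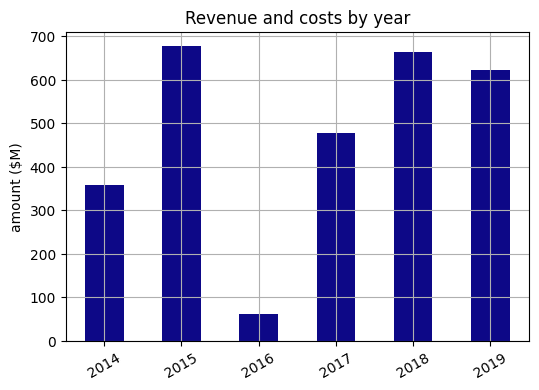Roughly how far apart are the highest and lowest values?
Max 2015 ≈ 700, min 2016 ≈ 100; range ≈ 600.

≈ 600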